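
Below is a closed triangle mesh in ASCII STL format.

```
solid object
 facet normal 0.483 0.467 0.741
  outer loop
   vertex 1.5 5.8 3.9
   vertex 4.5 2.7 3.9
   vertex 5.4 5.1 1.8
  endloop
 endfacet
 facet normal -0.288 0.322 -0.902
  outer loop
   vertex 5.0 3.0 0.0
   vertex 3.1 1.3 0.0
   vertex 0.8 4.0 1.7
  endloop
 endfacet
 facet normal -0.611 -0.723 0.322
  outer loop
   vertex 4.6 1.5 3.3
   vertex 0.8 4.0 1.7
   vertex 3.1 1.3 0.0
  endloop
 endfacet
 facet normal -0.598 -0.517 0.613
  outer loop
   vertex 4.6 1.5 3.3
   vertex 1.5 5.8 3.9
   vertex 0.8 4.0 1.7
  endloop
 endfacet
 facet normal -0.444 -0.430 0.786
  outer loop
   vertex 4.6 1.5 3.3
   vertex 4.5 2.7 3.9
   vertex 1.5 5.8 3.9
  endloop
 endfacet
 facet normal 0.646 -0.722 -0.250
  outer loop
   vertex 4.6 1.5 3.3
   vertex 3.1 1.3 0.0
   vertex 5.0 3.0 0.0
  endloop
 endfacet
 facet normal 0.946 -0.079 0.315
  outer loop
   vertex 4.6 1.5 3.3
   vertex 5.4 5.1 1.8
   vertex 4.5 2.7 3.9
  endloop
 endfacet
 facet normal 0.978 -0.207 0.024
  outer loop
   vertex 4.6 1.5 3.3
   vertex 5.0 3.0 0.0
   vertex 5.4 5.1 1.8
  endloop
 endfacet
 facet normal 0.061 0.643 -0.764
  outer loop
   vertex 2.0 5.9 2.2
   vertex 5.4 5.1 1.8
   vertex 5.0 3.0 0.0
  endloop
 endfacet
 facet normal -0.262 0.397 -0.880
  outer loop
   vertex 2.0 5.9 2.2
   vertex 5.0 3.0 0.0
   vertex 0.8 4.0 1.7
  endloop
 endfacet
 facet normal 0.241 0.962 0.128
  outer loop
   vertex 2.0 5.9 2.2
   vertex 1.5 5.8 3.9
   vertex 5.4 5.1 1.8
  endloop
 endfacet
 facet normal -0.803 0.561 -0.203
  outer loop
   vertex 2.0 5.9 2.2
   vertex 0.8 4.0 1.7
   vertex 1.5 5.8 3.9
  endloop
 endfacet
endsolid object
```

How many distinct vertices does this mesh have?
8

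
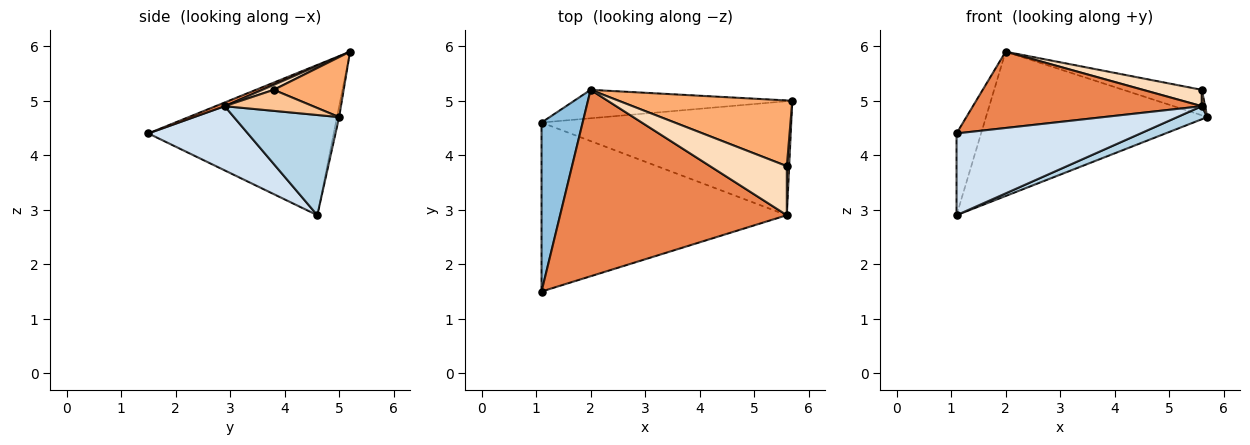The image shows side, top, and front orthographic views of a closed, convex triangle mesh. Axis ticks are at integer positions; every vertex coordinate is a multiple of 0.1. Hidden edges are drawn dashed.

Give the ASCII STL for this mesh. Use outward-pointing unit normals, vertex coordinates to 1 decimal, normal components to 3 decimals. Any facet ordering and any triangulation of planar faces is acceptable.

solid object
 facet normal -0.010 0.981 -0.193
  outer loop
   vertex 2.0 5.2 5.9
   vertex 5.7 5.0 4.7
   vertex 1.1 4.6 2.9
  endloop
 endfacet
 facet normal -0.957 0.127 0.262
  outer loop
   vertex 2.0 5.2 5.9
   vertex 1.1 4.6 2.9
   vertex 1.1 1.5 4.4
  endloop
 endfacet
 facet normal 0.370 -0.106 -0.923
  outer loop
   vertex 5.6 2.9 4.9
   vertex 1.1 4.6 2.9
   vertex 5.7 5.0 4.7
  endloop
 endfacet
 facet normal 0.229 -0.424 -0.876
  outer loop
   vertex 5.6 2.9 4.9
   vertex 1.1 1.5 4.4
   vertex 1.1 4.6 2.9
  endloop
 endfacet
 facet normal 0.015 -0.379 0.925
  outer loop
   vertex 5.6 2.9 4.9
   vertex 2.0 5.2 5.9
   vertex 1.1 1.5 4.4
  endloop
 endfacet
 facet normal 0.306 0.344 0.887
  outer loop
   vertex 5.6 3.8 5.2
   vertex 5.7 5.0 4.7
   vertex 2.0 5.2 5.9
  endloop
 endfacet
 facet normal 0.993 -0.037 0.110
  outer loop
   vertex 5.6 3.8 5.2
   vertex 5.6 2.9 4.9
   vertex 5.7 5.0 4.7
  endloop
 endfacet
 facet normal 0.061 -0.316 0.947
  outer loop
   vertex 5.6 3.8 5.2
   vertex 2.0 5.2 5.9
   vertex 5.6 2.9 4.9
  endloop
 endfacet
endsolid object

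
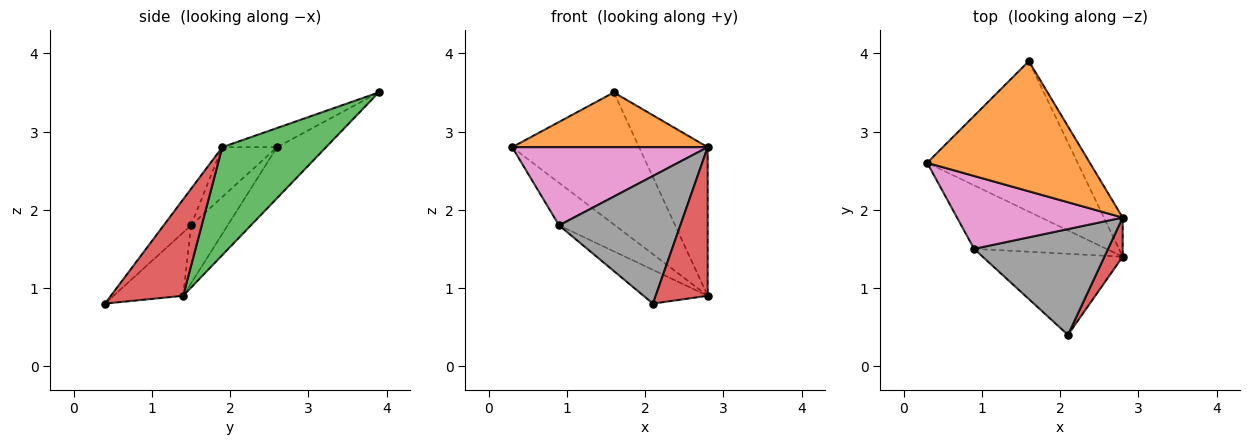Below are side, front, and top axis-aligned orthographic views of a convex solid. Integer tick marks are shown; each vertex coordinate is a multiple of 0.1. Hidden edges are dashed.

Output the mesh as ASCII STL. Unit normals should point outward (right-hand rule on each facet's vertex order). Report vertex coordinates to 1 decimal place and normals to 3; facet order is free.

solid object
 facet normal -0.247 0.639 -0.728
  outer loop
   vertex 1.6 3.9 3.5
   vertex 2.8 1.4 0.9
   vertex 0.3 2.6 2.8
  endloop
 endfacet
 facet normal -0.108 -0.385 0.916
  outer loop
   vertex 2.8 1.9 2.8
   vertex 1.6 3.9 3.5
   vertex 0.3 2.6 2.8
  endloop
 endfacet
 facet normal 0.826 0.546 -0.144
  outer loop
   vertex 2.8 1.9 2.8
   vertex 2.8 1.4 0.9
   vertex 1.6 3.9 3.5
  endloop
 endfacet
 facet normal 0.803 -0.577 0.152
  outer loop
   vertex 2.8 1.9 2.8
   vertex 2.1 0.4 0.8
   vertex 2.8 1.4 0.9
  endloop
 endfacet
 facet normal -0.342 0.523 -0.781
  outer loop
   vertex 0.9 1.5 1.8
   vertex 0.3 2.6 2.8
   vertex 2.8 1.4 0.9
  endloop
 endfacet
 facet normal -0.385 0.355 -0.852
  outer loop
   vertex 0.9 1.5 1.8
   vertex 2.8 1.4 0.9
   vertex 2.1 0.4 0.8
  endloop
 endfacet
 facet normal -0.201 -0.717 0.668
  outer loop
   vertex 0.9 1.5 1.8
   vertex 2.8 1.9 2.8
   vertex 0.3 2.6 2.8
  endloop
 endfacet
 facet normal -0.171 -0.758 0.629
  outer loop
   vertex 0.9 1.5 1.8
   vertex 2.1 0.4 0.8
   vertex 2.8 1.9 2.8
  endloop
 endfacet
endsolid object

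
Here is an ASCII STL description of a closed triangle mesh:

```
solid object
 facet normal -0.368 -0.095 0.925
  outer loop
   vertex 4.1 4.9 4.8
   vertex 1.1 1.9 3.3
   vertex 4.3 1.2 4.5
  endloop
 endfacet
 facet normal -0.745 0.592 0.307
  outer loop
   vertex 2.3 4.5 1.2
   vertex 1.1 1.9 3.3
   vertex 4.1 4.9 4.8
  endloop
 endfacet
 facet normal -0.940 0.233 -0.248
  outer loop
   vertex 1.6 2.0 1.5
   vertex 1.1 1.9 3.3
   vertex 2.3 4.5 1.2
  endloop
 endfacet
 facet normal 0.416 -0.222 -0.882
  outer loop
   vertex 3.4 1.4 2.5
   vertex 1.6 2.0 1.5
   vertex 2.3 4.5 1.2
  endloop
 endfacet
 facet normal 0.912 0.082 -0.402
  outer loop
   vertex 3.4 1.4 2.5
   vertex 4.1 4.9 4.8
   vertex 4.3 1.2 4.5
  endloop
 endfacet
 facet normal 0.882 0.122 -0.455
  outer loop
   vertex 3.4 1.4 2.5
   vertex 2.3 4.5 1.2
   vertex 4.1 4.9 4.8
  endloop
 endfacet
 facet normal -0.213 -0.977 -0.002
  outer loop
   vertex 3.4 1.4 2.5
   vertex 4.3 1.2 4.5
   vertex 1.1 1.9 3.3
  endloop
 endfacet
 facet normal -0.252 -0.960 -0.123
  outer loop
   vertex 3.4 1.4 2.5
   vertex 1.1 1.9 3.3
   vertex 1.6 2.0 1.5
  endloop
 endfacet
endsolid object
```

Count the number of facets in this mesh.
8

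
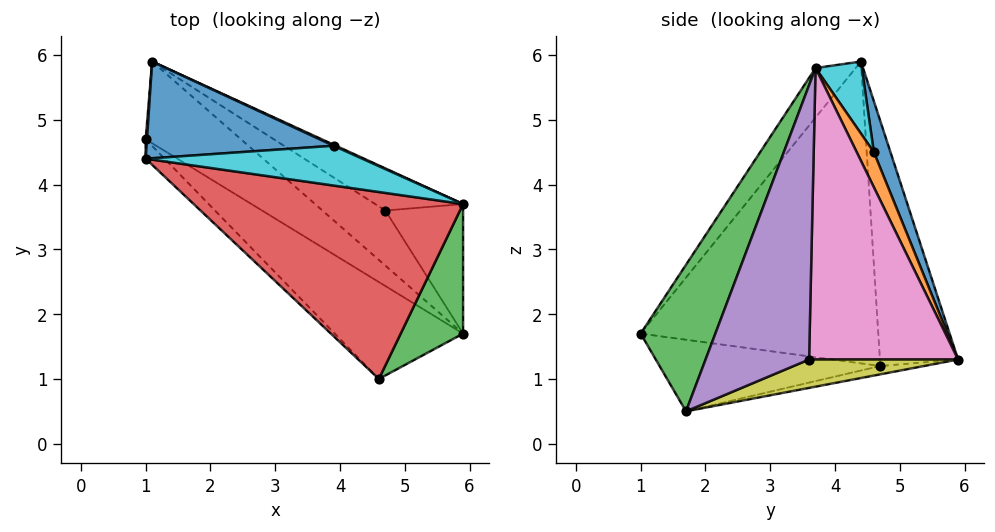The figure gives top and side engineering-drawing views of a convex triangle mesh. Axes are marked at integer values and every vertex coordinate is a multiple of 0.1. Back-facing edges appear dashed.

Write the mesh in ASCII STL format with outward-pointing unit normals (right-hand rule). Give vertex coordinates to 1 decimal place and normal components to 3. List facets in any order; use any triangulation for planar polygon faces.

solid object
 facet normal -0.419 -0.509 -0.751
  outer loop
   vertex 4.6 1.0 1.7
   vertex 1.0 4.7 1.2
   vertex 5.9 1.7 0.5
  endloop
 endfacet
 facet normal -0.713 -0.700 -0.045
  outer loop
   vertex 1.0 4.4 5.9
   vertex 1.0 4.7 1.2
   vertex 4.6 1.0 1.7
  endloop
 endfacet
 facet normal 0.639 -0.720 0.272
  outer loop
   vertex 5.9 3.7 5.8
   vertex 4.6 1.0 1.7
   vertex 5.9 1.7 0.5
  endloop
 endfacet
 facet normal -0.105 -0.815 0.570
  outer loop
   vertex 5.9 3.7 5.8
   vertex 1.0 4.4 5.9
   vertex 4.6 1.0 1.7
  endloop
 endfacet
 facet normal 0.780 0.586 -0.221
  outer loop
   vertex 4.7 3.6 1.3
   vertex 5.9 3.7 5.8
   vertex 5.9 1.7 0.5
  endloop
 endfacet
 facet normal -0.997 0.083 0.005
  outer loop
   vertex 1.1 5.9 1.3
   vertex 1.0 4.7 1.2
   vertex 1.0 4.4 5.9
  endloop
 endfacet
 facet normal 0.531 0.832 -0.160
  outer loop
   vertex 1.1 5.9 1.3
   vertex 5.9 3.7 5.8
   vertex 4.7 3.6 1.3
  endloop
 endfacet
 facet normal -0.087 0.090 -0.992
  outer loop
   vertex 1.1 5.9 1.3
   vertex 5.9 1.7 0.5
   vertex 1.0 4.7 1.2
  endloop
 endfacet
 facet normal 0.346 0.541 -0.767
  outer loop
   vertex 1.1 5.9 1.3
   vertex 4.7 3.6 1.3
   vertex 5.9 1.7 0.5
  endloop
 endfacet
 facet normal 0.137 0.901 0.413
  outer loop
   vertex 3.9 4.6 4.5
   vertex 1.0 4.4 5.9
   vertex 5.9 3.7 5.8
  endloop
 endfacet
 facet normal 0.085 0.947 0.311
  outer loop
   vertex 3.9 4.6 4.5
   vertex 1.1 5.9 1.3
   vertex 1.0 4.4 5.9
  endloop
 endfacet
 facet normal 0.396 0.918 0.027
  outer loop
   vertex 3.9 4.6 4.5
   vertex 5.9 3.7 5.8
   vertex 1.1 5.9 1.3
  endloop
 endfacet
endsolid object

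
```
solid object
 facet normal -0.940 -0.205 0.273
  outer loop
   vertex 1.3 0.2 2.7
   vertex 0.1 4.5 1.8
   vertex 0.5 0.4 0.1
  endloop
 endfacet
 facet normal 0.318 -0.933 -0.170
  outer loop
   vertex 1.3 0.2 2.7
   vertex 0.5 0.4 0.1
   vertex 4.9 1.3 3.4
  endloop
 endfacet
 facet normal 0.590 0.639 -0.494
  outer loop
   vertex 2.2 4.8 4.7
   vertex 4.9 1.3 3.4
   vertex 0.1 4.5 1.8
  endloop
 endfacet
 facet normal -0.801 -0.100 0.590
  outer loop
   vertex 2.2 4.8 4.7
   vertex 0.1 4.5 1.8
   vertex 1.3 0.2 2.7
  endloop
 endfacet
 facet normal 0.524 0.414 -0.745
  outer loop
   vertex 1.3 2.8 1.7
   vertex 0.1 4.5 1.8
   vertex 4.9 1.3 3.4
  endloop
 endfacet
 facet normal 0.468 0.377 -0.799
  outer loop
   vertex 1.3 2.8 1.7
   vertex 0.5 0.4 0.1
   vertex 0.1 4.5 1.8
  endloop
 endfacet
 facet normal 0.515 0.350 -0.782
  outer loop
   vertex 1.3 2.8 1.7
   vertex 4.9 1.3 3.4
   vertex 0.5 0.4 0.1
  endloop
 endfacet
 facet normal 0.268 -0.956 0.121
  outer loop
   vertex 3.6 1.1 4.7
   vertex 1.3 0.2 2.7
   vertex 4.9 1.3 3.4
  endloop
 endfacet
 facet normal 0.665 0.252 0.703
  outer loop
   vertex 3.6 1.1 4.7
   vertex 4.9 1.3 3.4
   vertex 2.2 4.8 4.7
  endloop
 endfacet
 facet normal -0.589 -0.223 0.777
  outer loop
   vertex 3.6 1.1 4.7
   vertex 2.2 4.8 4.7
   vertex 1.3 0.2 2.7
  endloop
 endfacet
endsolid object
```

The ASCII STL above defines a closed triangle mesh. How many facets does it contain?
10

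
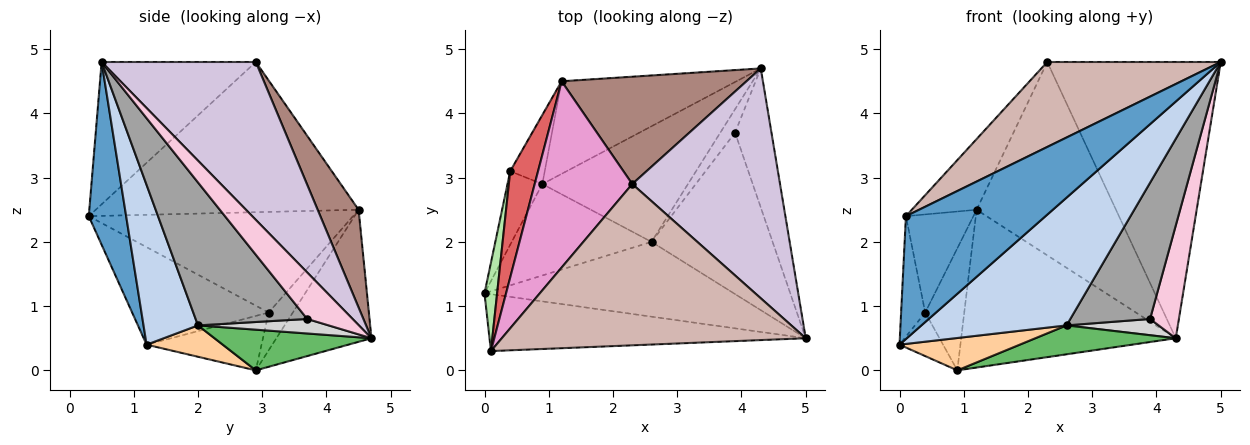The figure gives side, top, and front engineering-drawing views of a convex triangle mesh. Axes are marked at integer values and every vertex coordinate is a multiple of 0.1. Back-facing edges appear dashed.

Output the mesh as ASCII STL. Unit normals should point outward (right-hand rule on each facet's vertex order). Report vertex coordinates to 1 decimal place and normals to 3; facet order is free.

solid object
 facet normal 0.236 -0.882 -0.409
  outer loop
   vertex 0.1 0.3 2.4
   vertex 0.0 1.2 0.4
   vertex 5.0 0.5 4.8
  endloop
 endfacet
 facet normal 0.308 -0.821 -0.481
  outer loop
   vertex 2.6 2.0 0.7
   vertex 5.0 0.5 4.8
   vertex 0.0 1.2 0.4
  endloop
 endfacet
 facet normal -0.357 0.806 -0.473
  outer loop
   vertex 0.9 2.9 0.0
   vertex 1.2 4.5 2.5
   vertex 4.3 4.7 0.5
  endloop
 endfacet
 facet normal 0.207 -0.327 -0.922
  outer loop
   vertex 0.9 2.9 0.0
   vertex 2.6 2.0 0.7
   vertex 0.0 1.2 0.4
  endloop
 endfacet
 facet normal 0.262 -0.234 -0.936
  outer loop
   vertex 0.9 2.9 0.0
   vertex 4.3 4.7 0.5
   vertex 2.6 2.0 0.7
  endloop
 endfacet
 facet normal -0.977 0.172 0.126
  outer loop
   vertex 0.4 3.1 0.9
   vertex 0.0 1.2 0.4
   vertex 0.1 0.3 2.4
  endloop
 endfacet
 facet normal -0.936 0.239 0.259
  outer loop
   vertex 0.4 3.1 0.9
   vertex 0.1 0.3 2.4
   vertex 1.2 4.5 2.5
  endloop
 endfacet
 facet normal -0.802 0.304 -0.513
  outer loop
   vertex 0.4 3.1 0.9
   vertex 0.9 2.9 0.0
   vertex 0.0 1.2 0.4
  endloop
 endfacet
 facet normal -0.474 0.766 -0.434
  outer loop
   vertex 0.4 3.1 0.9
   vertex 1.2 4.5 2.5
   vertex 0.9 2.9 0.0
  endloop
 endfacet
 facet normal 0.564 0.635 0.528
  outer loop
   vertex 2.3 2.9 4.8
   vertex 5.0 0.5 4.8
   vertex 4.3 4.7 0.5
  endloop
 endfacet
 facet normal 0.249 0.847 0.470
  outer loop
   vertex 2.3 2.9 4.8
   vertex 4.3 4.7 0.5
   vertex 1.2 4.5 2.5
  endloop
 endfacet
 facet normal -0.383 -0.431 0.817
  outer loop
   vertex 2.3 2.9 4.8
   vertex 0.1 0.3 2.4
   vertex 5.0 0.5 4.8
  endloop
 endfacet
 facet normal -0.821 0.202 0.534
  outer loop
   vertex 2.3 2.9 4.8
   vertex 1.2 4.5 2.5
   vertex 0.1 0.3 2.4
  endloop
 endfacet
 facet normal 0.704 -0.447 -0.551
  outer loop
   vertex 3.9 3.7 0.8
   vertex 4.3 4.7 0.5
   vertex 5.0 0.5 4.8
  endloop
 endfacet
 facet normal 0.670 -0.479 -0.567
  outer loop
   vertex 3.9 3.7 0.8
   vertex 5.0 0.5 4.8
   vertex 2.6 2.0 0.7
  endloop
 endfacet
 facet normal 0.629 -0.443 -0.639
  outer loop
   vertex 3.9 3.7 0.8
   vertex 2.6 2.0 0.7
   vertex 4.3 4.7 0.5
  endloop
 endfacet
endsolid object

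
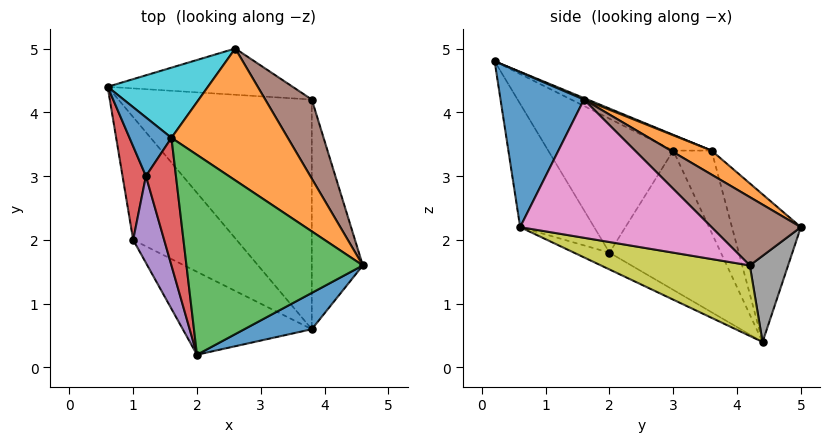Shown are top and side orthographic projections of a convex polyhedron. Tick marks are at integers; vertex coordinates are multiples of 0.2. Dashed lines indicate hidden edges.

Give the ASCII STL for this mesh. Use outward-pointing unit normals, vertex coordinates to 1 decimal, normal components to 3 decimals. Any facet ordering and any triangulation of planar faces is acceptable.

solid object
 facet normal 0.501 -0.837 0.218
  outer loop
   vertex 3.8 0.6 2.2
   vertex 4.6 1.6 4.2
   vertex 2.0 0.2 4.8
  endloop
 endfacet
 facet normal -0.137 -0.516 -0.845
  outer loop
   vertex 1.0 2.0 1.8
   vertex 0.6 4.4 0.4
   vertex 3.8 0.6 2.2
  endloop
 endfacet
 facet normal -0.368 -0.846 -0.385
  outer loop
   vertex 1.0 2.0 1.8
   vertex 3.8 0.6 2.2
   vertex 2.0 0.2 4.8
  endloop
 endfacet
 facet normal -0.984 -0.068 0.165
  outer loop
   vertex 1.0 2.0 1.8
   vertex 1.2 3.0 3.4
   vertex 0.6 4.4 0.4
  endloop
 endfacet
 facet normal -0.961 -0.163 0.222
  outer loop
   vertex 1.0 2.0 1.8
   vertex 2.0 0.2 4.8
   vertex 1.2 3.0 3.4
  endloop
 endfacet
 facet normal 0.640 0.633 0.436
  outer loop
   vertex 3.8 4.2 1.6
   vertex 2.6 5.0 2.2
   vertex 4.6 1.6 4.2
  endloop
 endfacet
 facet normal 0.937 -0.058 -0.346
  outer loop
   vertex 3.8 4.2 1.6
   vertex 4.6 1.6 4.2
   vertex 3.8 0.6 2.2
  endloop
 endfacet
 facet normal 0.256 0.796 -0.549
  outer loop
   vertex 3.8 4.2 1.6
   vertex 0.6 4.4 0.4
   vertex 2.6 5.0 2.2
  endloop
 endfacet
 facet normal 0.338 -0.155 -0.928
  outer loop
   vertex 3.8 4.2 1.6
   vertex 3.8 0.6 2.2
   vertex 0.6 4.4 0.4
  endloop
 endfacet
 facet normal -0.564 0.731 0.383
  outer loop
   vertex 1.6 3.6 3.4
   vertex 2.6 5.0 2.2
   vertex 0.6 4.4 0.4
  endloop
 endfacet
 facet normal -0.766 0.510 0.391
  outer loop
   vertex 1.6 3.6 3.4
   vertex 0.6 4.4 0.4
   vertex 1.2 3.0 3.4
  endloop
 endfacet
 facet normal 0.166 0.571 0.804
  outer loop
   vertex 1.6 3.6 3.4
   vertex 4.6 1.6 4.2
   vertex 2.6 5.0 2.2
  endloop
 endfacet
 facet normal 0.008 0.382 0.924
  outer loop
   vertex 1.6 3.6 3.4
   vertex 2.0 0.2 4.8
   vertex 4.6 1.6 4.2
  endloop
 endfacet
 facet normal -0.444 0.296 0.846
  outer loop
   vertex 1.6 3.6 3.4
   vertex 1.2 3.0 3.4
   vertex 2.0 0.2 4.8
  endloop
 endfacet
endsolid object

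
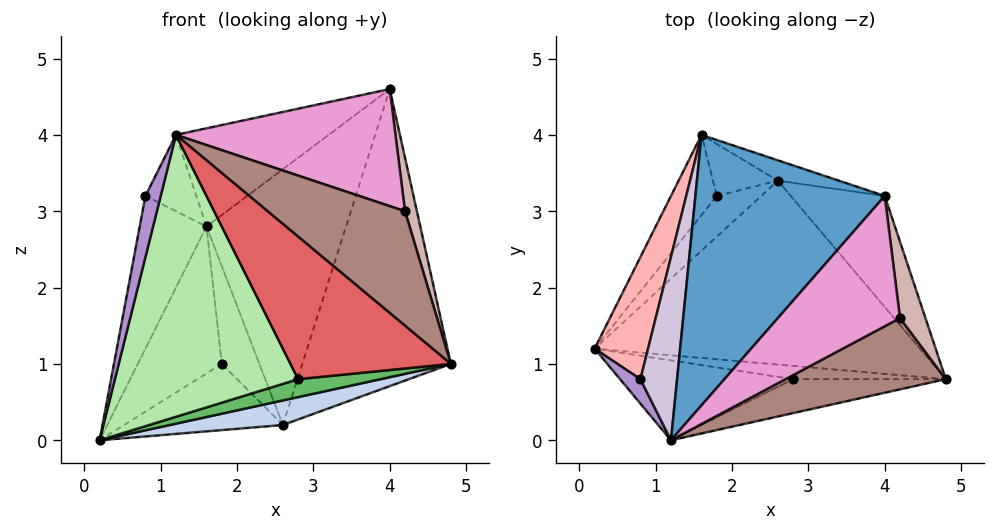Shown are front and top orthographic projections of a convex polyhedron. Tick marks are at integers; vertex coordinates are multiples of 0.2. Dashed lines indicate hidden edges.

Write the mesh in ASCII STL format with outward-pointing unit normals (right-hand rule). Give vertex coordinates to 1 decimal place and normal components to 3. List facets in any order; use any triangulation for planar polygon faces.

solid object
 facet normal -0.509 0.294 0.809
  outer loop
   vertex 4.0 3.2 4.6
   vertex 1.6 4.0 2.8
   vertex 1.2 0.0 4.0
  endloop
 endfacet
 facet normal 0.200 -0.130 -0.971
  outer loop
   vertex 2.6 3.4 0.2
   vertex 4.8 0.8 1.0
   vertex 0.2 1.2 0.0
  endloop
 endfacet
 facet normal 0.777 0.590 -0.220
  outer loop
   vertex 2.6 3.4 0.2
   vertex 4.0 3.2 4.6
   vertex 4.8 0.8 1.0
  endloop
 endfacet
 facet normal 0.365 0.928 -0.074
  outer loop
   vertex 2.6 3.4 0.2
   vertex 1.6 4.0 2.8
   vertex 4.0 3.2 4.6
  endloop
 endfacet
 facet normal 0.059 -0.802 -0.594
  outer loop
   vertex 2.8 0.8 0.8
   vertex 0.2 1.2 0.0
   vertex 4.8 0.8 1.0
  endloop
 endfacet
 facet normal -0.064 -0.960 -0.272
  outer loop
   vertex 2.8 0.8 0.8
   vertex 1.2 0.0 4.0
   vertex 0.2 1.2 0.0
  endloop
 endfacet
 facet normal 0.023 -0.973 -0.232
  outer loop
   vertex 2.8 0.8 0.8
   vertex 4.8 0.8 1.0
   vertex 1.2 0.0 4.0
  endloop
 endfacet
 facet normal -0.942 0.262 0.209
  outer loop
   vertex 0.8 0.8 3.2
   vertex 1.6 4.0 2.8
   vertex 0.2 1.2 0.0
  endloop
 endfacet
 facet normal -0.933 -0.333 0.133
  outer loop
   vertex 0.8 0.8 3.2
   vertex 0.2 1.2 0.0
   vertex 1.2 0.0 4.0
  endloop
 endfacet
 facet normal -0.733 0.262 0.628
  outer loop
   vertex 0.8 0.8 3.2
   vertex 1.2 0.0 4.0
   vertex 1.6 4.0 2.8
  endloop
 endfacet
 facet normal 0.532 -0.719 0.447
  outer loop
   vertex 4.2 1.6 3.0
   vertex 1.2 0.0 4.0
   vertex 4.8 0.8 1.0
  endloop
 endfacet
 facet normal 0.891 -0.260 0.371
  outer loop
   vertex 4.2 1.6 3.0
   vertex 4.8 0.8 1.0
   vertex 4.0 3.2 4.6
  endloop
 endfacet
 facet normal 0.517 -0.572 0.637
  outer loop
   vertex 4.2 1.6 3.0
   vertex 4.0 3.2 4.6
   vertex 1.2 0.0 4.0
  endloop
 endfacet
 facet normal -0.624 0.686 -0.374
  outer loop
   vertex 1.8 3.2 1.0
   vertex 0.2 1.2 0.0
   vertex 1.6 4.0 2.8
  endloop
 endfacet
 facet normal -0.593 0.686 -0.422
  outer loop
   vertex 1.8 3.2 1.0
   vertex 2.6 3.4 0.2
   vertex 0.2 1.2 0.0
  endloop
 endfacet
 facet normal -0.568 0.727 -0.386
  outer loop
   vertex 1.8 3.2 1.0
   vertex 1.6 4.0 2.8
   vertex 2.6 3.4 0.2
  endloop
 endfacet
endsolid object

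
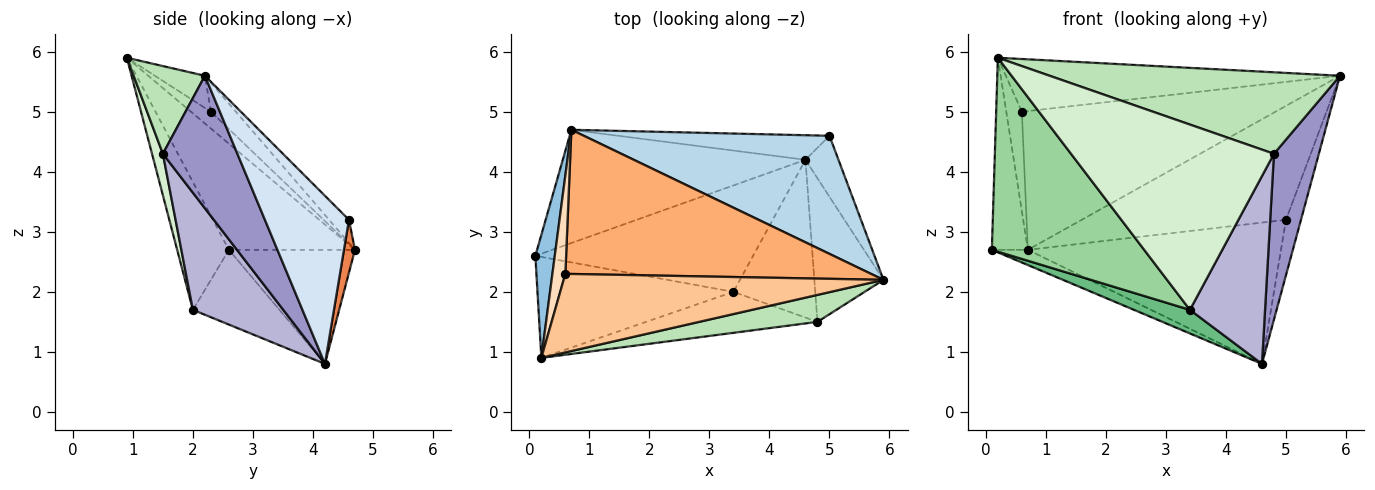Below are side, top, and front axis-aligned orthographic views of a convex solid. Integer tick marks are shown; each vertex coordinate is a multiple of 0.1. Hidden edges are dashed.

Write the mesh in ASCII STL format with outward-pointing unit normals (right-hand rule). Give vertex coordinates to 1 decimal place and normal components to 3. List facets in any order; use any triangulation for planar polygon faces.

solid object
 facet normal -0.422 0.121 -0.898
  outer loop
   vertex 4.6 4.2 0.8
   vertex 0.1 2.6 2.7
   vertex 0.7 4.7 2.7
  endloop
 endfacet
 facet normal -0.947 0.271 0.173
  outer loop
   vertex 0.2 0.9 5.9
   vertex 0.7 4.7 2.7
   vertex 0.1 2.6 2.7
  endloop
 endfacet
 facet normal -0.067 0.693 0.718
  outer loop
   vertex 5.0 4.6 3.2
   vertex 0.7 4.7 2.7
   vertex 5.9 2.2 5.6
  endloop
 endfacet
 facet normal 0.967 0.173 -0.190
  outer loop
   vertex 5.0 4.6 3.2
   vertex 5.9 2.2 5.6
   vertex 4.6 4.2 0.8
  endloop
 endfacet
 facet normal 0.043 0.984 -0.171
  outer loop
   vertex 5.0 4.6 3.2
   vertex 4.6 4.2 0.8
   vertex 0.7 4.7 2.7
  endloop
 endfacet
 facet normal -0.068 0.692 0.719
  outer loop
   vertex 0.6 2.3 5.0
   vertex 5.9 2.2 5.6
   vertex 0.7 4.7 2.7
  endloop
 endfacet
 facet normal -0.083 0.556 0.827
  outer loop
   vertex 0.6 2.3 5.0
   vertex 0.2 0.9 5.9
   vertex 5.9 2.2 5.6
  endloop
 endfacet
 facet normal -0.672 0.527 0.520
  outer loop
   vertex 0.6 2.3 5.0
   vertex 0.7 4.7 2.7
   vertex 0.2 0.9 5.9
  endloop
 endfacet
 facet normal -0.318 -0.205 -0.926
  outer loop
   vertex 3.4 2.0 1.7
   vertex 0.1 2.6 2.7
   vertex 4.6 4.2 0.8
  endloop
 endfacet
 facet normal -0.288 -0.849 -0.442
  outer loop
   vertex 3.4 2.0 1.7
   vertex 0.2 0.9 5.9
   vertex 0.1 2.6 2.7
  endloop
 endfacet
 facet normal 0.227 -0.925 0.306
  outer loop
   vertex 4.8 1.5 4.3
   vertex 5.9 2.2 5.6
   vertex 0.2 0.9 5.9
  endloop
 endfacet
 facet normal 0.052 -0.975 -0.216
  outer loop
   vertex 4.8 1.5 4.3
   vertex 0.2 0.9 5.9
   vertex 3.4 2.0 1.7
  endloop
 endfacet
 facet normal 0.782 -0.471 -0.408
  outer loop
   vertex 4.8 1.5 4.3
   vertex 4.6 4.2 0.8
   vertex 5.9 2.2 5.6
  endloop
 endfacet
 facet normal 0.678 -0.563 -0.473
  outer loop
   vertex 4.8 1.5 4.3
   vertex 3.4 2.0 1.7
   vertex 4.6 4.2 0.8
  endloop
 endfacet
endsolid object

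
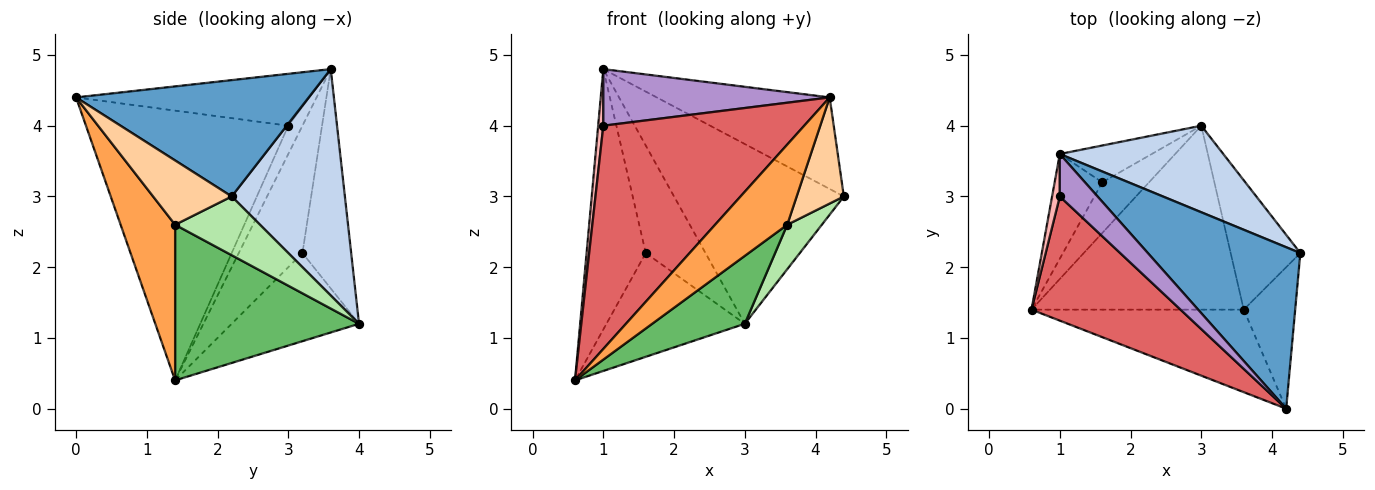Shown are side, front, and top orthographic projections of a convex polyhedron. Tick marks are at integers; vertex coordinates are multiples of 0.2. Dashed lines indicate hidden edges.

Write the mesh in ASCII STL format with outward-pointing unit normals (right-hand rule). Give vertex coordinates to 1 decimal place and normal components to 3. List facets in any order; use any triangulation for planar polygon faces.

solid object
 facet normal 0.553 0.411 0.725
  outer loop
   vertex 1.0 3.6 4.8
   vertex 4.2 0.0 4.4
   vertex 4.4 2.2 3.0
  endloop
 endfacet
 facet normal 0.515 0.772 0.372
  outer loop
   vertex 3.0 4.0 1.2
   vertex 1.0 3.6 4.8
   vertex 4.4 2.2 3.0
  endloop
 endfacet
 facet normal 0.466 -0.617 -0.635
  outer loop
   vertex 3.6 1.4 2.6
   vertex 4.2 0.0 4.4
   vertex 0.6 1.4 0.4
  endloop
 endfacet
 facet normal 0.707 -0.424 -0.566
  outer loop
   vertex 3.6 1.4 2.6
   vertex 4.4 2.2 3.0
   vertex 4.2 0.0 4.4
  endloop
 endfacet
 facet normal 0.567 -0.285 -0.773
  outer loop
   vertex 3.6 1.4 2.6
   vertex 0.6 1.4 0.4
   vertex 3.0 4.0 1.2
  endloop
 endfacet
 facet normal 0.624 -0.254 -0.739
  outer loop
   vertex 3.6 1.4 2.6
   vertex 3.0 4.0 1.2
   vertex 4.4 2.2 3.0
  endloop
 endfacet
 facet normal -0.661 -0.656 0.365
  outer loop
   vertex 1.0 3.0 4.0
   vertex 0.6 1.4 0.4
   vertex 4.2 0.0 4.4
  endloop
 endfacet
 facet normal -0.910 -0.331 0.248
  outer loop
   vertex 1.0 3.0 4.0
   vertex 1.0 3.6 4.8
   vertex 0.6 1.4 0.4
  endloop
 endfacet
 facet normal -0.636 -0.617 0.463
  outer loop
   vertex 1.0 3.0 4.0
   vertex 4.2 0.0 4.4
   vertex 1.0 3.6 4.8
  endloop
 endfacet
 facet normal -0.707 0.657 -0.264
  outer loop
   vertex 1.6 3.2 2.2
   vertex 0.6 1.4 0.4
   vertex 1.0 3.6 4.8
  endloop
 endfacet
 facet normal -0.637 0.692 -0.338
  outer loop
   vertex 1.6 3.2 2.2
   vertex 3.0 4.0 1.2
   vertex 0.6 1.4 0.4
  endloop
 endfacet
 facet normal -0.611 0.749 -0.256
  outer loop
   vertex 1.6 3.2 2.2
   vertex 1.0 3.6 4.8
   vertex 3.0 4.0 1.2
  endloop
 endfacet
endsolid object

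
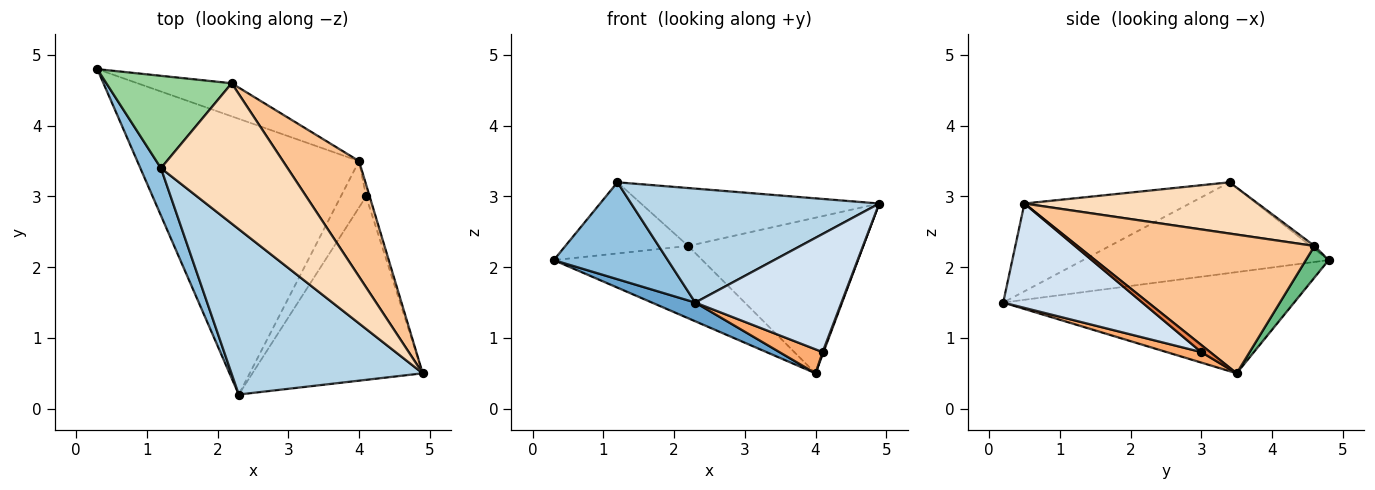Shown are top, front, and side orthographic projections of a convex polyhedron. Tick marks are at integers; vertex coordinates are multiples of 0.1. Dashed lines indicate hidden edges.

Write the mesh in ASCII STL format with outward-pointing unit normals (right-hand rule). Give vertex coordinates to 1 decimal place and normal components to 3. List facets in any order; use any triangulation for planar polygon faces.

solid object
 facet normal -0.414 -0.062 -0.908
  outer loop
   vertex 4.0 3.5 0.5
   vertex 2.3 0.2 1.5
   vertex 0.3 4.8 2.1
  endloop
 endfacet
 facet normal -0.888 -0.413 0.202
  outer loop
   vertex 1.2 3.4 3.2
   vertex 0.3 4.8 2.1
   vertex 2.3 0.2 1.5
  endloop
 endfacet
 facet normal -0.354 -0.531 0.770
  outer loop
   vertex 1.2 3.4 3.2
   vertex 2.3 0.2 1.5
   vertex 4.9 0.5 2.9
  endloop
 endfacet
 facet normal 0.458 -0.481 -0.747
  outer loop
   vertex 4.1 3.0 0.8
   vertex 4.9 0.5 2.9
   vertex 2.3 0.2 1.5
  endloop
 endfacet
 facet normal 0.891 -0.089 -0.445
  outer loop
   vertex 4.1 3.0 0.8
   vertex 4.0 3.5 0.5
   vertex 4.9 0.5 2.9
  endloop
 endfacet
 facet normal 0.346 -0.431 -0.833
  outer loop
   vertex 4.1 3.0 0.8
   vertex 2.3 0.2 1.5
   vertex 4.0 3.5 0.5
  endloop
 endfacet
 facet normal 0.736 0.544 0.404
  outer loop
   vertex 2.2 4.6 2.3
   vertex 4.9 0.5 2.9
   vertex 4.0 3.5 0.5
  endloop
 endfacet
 facet normal 0.350 0.357 0.866
  outer loop
   vertex 2.2 4.6 2.3
   vertex 1.2 3.4 3.2
   vertex 4.9 0.5 2.9
  endloop
 endfacet
 facet normal 0.138 0.901 -0.412
  outer loop
   vertex 2.2 4.6 2.3
   vertex 4.0 3.5 0.5
   vertex 0.3 4.8 2.1
  endloop
 endfacet
 facet normal -0.019 0.610 0.792
  outer loop
   vertex 2.2 4.6 2.3
   vertex 0.3 4.8 2.1
   vertex 1.2 3.4 3.2
  endloop
 endfacet
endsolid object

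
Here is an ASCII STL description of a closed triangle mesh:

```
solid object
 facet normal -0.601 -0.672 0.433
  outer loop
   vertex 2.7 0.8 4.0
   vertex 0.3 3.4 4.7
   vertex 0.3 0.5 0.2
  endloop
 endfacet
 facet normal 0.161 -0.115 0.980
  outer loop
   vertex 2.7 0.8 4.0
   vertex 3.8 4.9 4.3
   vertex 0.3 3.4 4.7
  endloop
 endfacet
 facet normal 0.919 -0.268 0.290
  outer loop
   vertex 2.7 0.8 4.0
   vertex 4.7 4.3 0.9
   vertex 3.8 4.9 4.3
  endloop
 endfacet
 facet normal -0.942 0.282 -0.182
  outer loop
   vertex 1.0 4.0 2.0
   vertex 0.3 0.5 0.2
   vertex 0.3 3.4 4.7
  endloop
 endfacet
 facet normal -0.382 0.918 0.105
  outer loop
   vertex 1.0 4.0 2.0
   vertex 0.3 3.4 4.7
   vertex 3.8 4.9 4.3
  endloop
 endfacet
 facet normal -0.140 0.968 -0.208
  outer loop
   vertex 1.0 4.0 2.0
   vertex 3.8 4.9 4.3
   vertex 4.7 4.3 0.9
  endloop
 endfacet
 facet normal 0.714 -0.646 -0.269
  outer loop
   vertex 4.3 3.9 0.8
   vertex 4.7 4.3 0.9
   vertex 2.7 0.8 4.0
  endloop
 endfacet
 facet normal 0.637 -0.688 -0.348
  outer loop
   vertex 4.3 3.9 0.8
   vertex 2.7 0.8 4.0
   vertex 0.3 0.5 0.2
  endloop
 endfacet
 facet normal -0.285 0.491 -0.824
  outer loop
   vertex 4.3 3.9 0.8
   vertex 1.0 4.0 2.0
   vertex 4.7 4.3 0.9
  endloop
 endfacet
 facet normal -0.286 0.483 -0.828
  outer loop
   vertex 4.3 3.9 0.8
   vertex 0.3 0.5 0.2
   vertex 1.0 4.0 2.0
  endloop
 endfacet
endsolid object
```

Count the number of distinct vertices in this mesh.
7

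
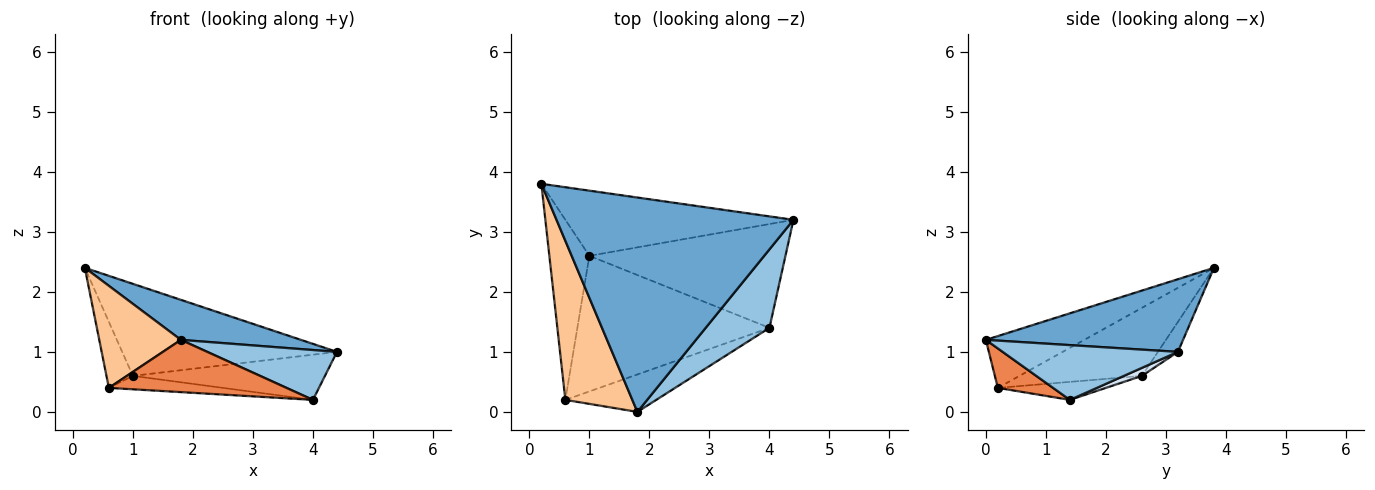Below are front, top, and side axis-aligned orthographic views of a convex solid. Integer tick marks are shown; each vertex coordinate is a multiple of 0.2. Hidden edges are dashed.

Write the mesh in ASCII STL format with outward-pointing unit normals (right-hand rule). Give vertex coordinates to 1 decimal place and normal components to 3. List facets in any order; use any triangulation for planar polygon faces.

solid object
 facet normal 0.289 -0.176 0.941
  outer loop
   vertex 1.8 0.0 1.2
   vertex 4.4 3.2 1.0
   vertex 0.2 3.8 2.4
  endloop
 endfacet
 facet normal 0.587 -0.434 0.683
  outer loop
   vertex 4.0 1.4 0.2
   vertex 4.4 3.2 1.0
   vertex 1.8 0.0 1.2
  endloop
 endfacet
 facet normal -0.076 0.814 -0.576
  outer loop
   vertex 1.0 2.6 0.6
   vertex 0.2 3.8 2.4
   vertex 4.4 3.2 1.0
  endloop
 endfacet
 facet normal 0.037 0.399 -0.916
  outer loop
   vertex 1.0 2.6 0.6
   vertex 4.4 3.2 1.0
   vertex 4.0 1.4 0.2
  endloop
 endfacet
 facet normal 0.245 -0.788 -0.565
  outer loop
   vertex 0.6 0.2 0.4
   vertex 4.0 1.4 0.2
   vertex 1.8 0.0 1.2
  endloop
 endfacet
 facet normal -0.093 0.098 -0.991
  outer loop
   vertex 0.6 0.2 0.4
   vertex 1.0 2.6 0.6
   vertex 4.0 1.4 0.2
  endloop
 endfacet
 facet normal -0.546 -0.452 0.705
  outer loop
   vertex 0.6 0.2 0.4
   vertex 1.8 0.0 1.2
   vertex 0.2 3.8 2.4
  endloop
 endfacet
 facet normal -0.847 0.183 -0.498
  outer loop
   vertex 0.6 0.2 0.4
   vertex 0.2 3.8 2.4
   vertex 1.0 2.6 0.6
  endloop
 endfacet
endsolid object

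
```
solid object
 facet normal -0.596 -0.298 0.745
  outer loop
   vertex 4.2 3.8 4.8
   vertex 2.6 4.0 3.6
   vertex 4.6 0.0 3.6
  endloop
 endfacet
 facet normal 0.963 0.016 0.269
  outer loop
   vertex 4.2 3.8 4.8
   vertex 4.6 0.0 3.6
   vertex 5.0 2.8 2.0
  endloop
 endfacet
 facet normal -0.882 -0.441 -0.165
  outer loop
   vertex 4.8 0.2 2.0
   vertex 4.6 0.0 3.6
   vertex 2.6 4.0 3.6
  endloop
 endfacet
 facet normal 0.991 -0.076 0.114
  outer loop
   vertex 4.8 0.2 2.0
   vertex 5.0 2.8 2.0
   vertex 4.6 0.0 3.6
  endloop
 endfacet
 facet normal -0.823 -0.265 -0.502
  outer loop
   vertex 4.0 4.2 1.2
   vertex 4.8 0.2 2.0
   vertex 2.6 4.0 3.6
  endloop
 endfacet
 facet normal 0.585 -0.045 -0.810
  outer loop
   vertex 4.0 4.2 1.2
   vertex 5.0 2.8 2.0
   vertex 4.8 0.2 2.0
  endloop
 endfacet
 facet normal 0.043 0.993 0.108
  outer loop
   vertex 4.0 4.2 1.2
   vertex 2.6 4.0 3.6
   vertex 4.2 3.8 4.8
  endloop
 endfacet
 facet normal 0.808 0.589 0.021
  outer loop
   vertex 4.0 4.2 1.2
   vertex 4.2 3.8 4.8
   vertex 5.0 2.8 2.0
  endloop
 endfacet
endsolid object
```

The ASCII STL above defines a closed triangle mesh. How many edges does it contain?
12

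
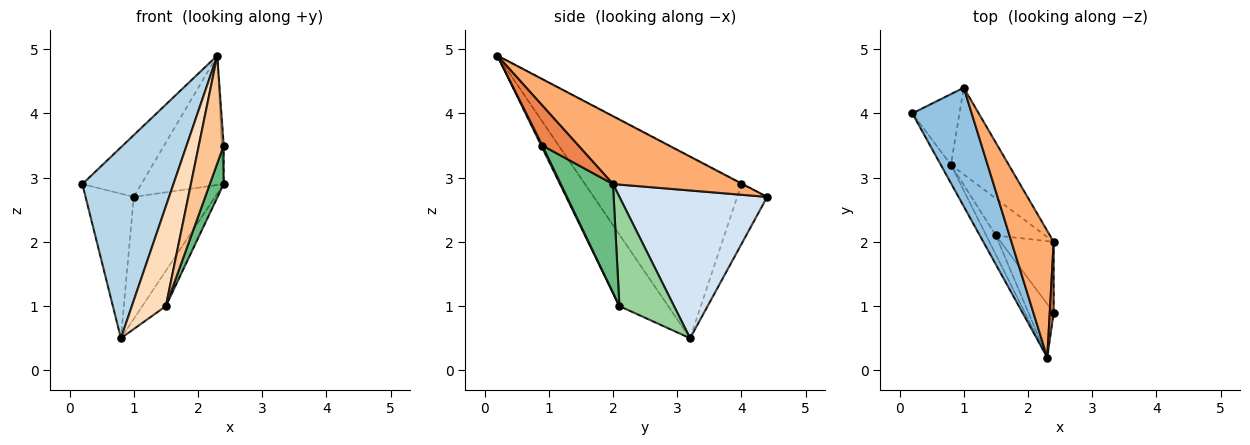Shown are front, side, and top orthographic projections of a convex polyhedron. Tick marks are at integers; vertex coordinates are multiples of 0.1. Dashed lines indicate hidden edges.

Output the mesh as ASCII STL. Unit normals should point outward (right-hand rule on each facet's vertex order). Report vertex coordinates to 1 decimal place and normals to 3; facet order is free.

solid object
 facet normal -0.488 0.784 -0.383
  outer loop
   vertex 0.8 3.2 0.5
   vertex 0.2 4.0 2.9
   vertex 1.0 4.4 2.7
  endloop
 endfacet
 facet normal -0.009 0.462 0.887
  outer loop
   vertex 2.3 0.2 4.9
   vertex 1.0 4.4 2.7
   vertex 0.2 4.0 2.9
  endloop
 endfacet
 facet normal -0.863 -0.502 -0.048
  outer loop
   vertex 2.3 0.2 4.9
   vertex 0.2 4.0 2.9
   vertex 0.8 3.2 0.5
  endloop
 endfacet
 facet normal 0.829 0.456 -0.324
  outer loop
   vertex 2.4 2.0 2.9
   vertex 0.8 3.2 0.5
   vertex 1.0 4.4 2.7
  endloop
 endfacet
 facet normal 0.994 0.053 0.098
  outer loop
   vertex 2.4 2.0 2.9
   vertex 2.3 0.2 4.9
   vertex 2.4 0.9 3.5
  endloop
 endfacet
 facet normal 0.747 0.475 0.465
  outer loop
   vertex 2.4 2.0 2.9
   vertex 1.0 4.4 2.7
   vertex 2.3 0.2 4.9
  endloop
 endfacet
 facet normal 0.041 -0.895 -0.444
  outer loop
   vertex 1.5 2.1 1.0
   vertex 2.4 0.9 3.5
   vertex 2.3 0.2 4.9
  endloop
 endfacet
 facet normal -0.815 -0.569 -0.110
  outer loop
   vertex 1.5 2.1 1.0
   vertex 2.3 0.2 4.9
   vertex 0.8 3.2 0.5
  endloop
 endfacet
 facet normal 0.874 -0.233 -0.426
  outer loop
   vertex 1.5 2.1 1.0
   vertex 2.4 2.0 2.9
   vertex 2.4 0.9 3.5
  endloop
 endfacet
 facet normal 0.848 0.366 -0.383
  outer loop
   vertex 1.5 2.1 1.0
   vertex 0.8 3.2 0.5
   vertex 2.4 2.0 2.9
  endloop
 endfacet
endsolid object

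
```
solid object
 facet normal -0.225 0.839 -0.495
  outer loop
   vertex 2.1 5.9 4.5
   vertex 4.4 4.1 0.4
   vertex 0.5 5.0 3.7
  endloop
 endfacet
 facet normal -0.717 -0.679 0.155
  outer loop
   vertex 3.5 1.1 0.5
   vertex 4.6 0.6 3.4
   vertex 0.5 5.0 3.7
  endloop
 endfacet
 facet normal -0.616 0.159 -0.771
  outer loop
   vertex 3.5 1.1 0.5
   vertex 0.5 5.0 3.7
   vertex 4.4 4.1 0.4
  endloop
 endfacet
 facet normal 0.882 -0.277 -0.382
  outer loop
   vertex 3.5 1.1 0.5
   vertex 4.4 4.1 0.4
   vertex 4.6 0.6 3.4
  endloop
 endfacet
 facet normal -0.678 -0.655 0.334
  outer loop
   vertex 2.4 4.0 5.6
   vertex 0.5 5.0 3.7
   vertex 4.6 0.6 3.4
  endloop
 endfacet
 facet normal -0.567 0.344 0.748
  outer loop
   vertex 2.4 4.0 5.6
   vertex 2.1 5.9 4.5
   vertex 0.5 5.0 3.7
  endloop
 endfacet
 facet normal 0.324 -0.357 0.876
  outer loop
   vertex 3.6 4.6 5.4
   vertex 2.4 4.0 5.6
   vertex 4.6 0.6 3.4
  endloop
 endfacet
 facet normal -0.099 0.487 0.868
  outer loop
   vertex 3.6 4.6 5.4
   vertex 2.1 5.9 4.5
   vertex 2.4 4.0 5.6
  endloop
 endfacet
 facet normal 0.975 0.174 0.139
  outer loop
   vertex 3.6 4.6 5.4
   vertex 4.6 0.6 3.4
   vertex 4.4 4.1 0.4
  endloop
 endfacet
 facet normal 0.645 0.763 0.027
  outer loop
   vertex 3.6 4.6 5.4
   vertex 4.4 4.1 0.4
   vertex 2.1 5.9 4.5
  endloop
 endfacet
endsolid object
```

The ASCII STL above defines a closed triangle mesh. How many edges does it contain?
15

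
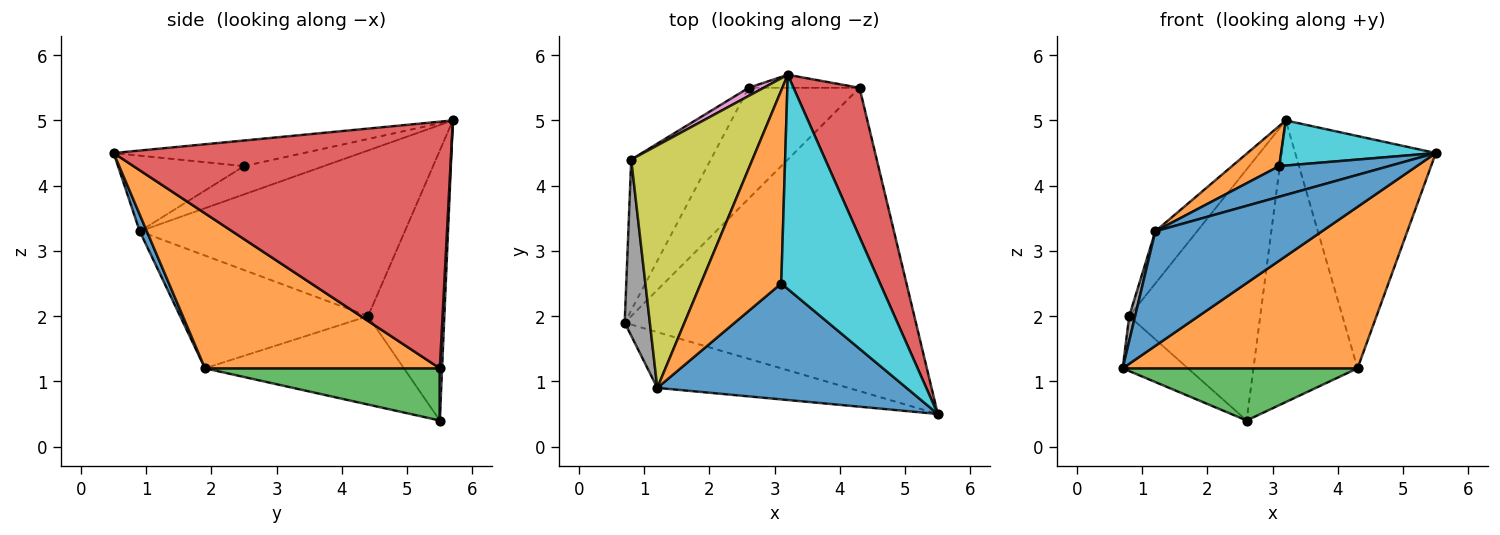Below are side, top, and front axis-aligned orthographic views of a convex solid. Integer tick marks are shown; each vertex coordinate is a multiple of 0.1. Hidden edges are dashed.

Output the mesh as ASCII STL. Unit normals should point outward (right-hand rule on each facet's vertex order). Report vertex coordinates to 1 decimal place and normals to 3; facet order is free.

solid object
 facet normal 0.038 -0.899 -0.437
  outer loop
   vertex 1.2 0.9 3.3
   vertex 0.7 1.9 1.2
   vertex 5.5 0.5 4.5
  endloop
 endfacet
 facet normal 0.425 -0.425 -0.799
  outer loop
   vertex 4.3 5.5 1.2
   vertex 5.5 0.5 4.5
   vertex 0.7 1.9 1.2
  endloop
 endfacet
 facet normal 0.392 -0.392 -0.832
  outer loop
   vertex 4.3 5.5 1.2
   vertex 0.7 1.9 1.2
   vertex 2.6 5.5 0.4
  endloop
 endfacet
 facet normal 0.896 0.373 0.240
  outer loop
   vertex 4.3 5.5 1.2
   vertex 3.2 5.7 5.0
   vertex 5.5 0.5 4.5
  endloop
 endfacet
 facet normal 0.022 0.999 -0.046
  outer loop
   vertex 4.3 5.5 1.2
   vertex 2.6 5.5 0.4
   vertex 3.2 5.7 5.0
  endloop
 endfacet
 facet normal -0.722 0.237 -0.650
  outer loop
   vertex 0.8 4.4 2.0
   vertex 2.6 5.5 0.4
   vertex 0.7 1.9 1.2
  endloop
 endfacet
 facet normal -0.503 0.864 0.028
  outer loop
   vertex 0.8 4.4 2.0
   vertex 3.2 5.7 5.0
   vertex 2.6 5.5 0.4
  endloop
 endfacet
 facet normal -0.976 -0.031 0.218
  outer loop
   vertex 0.8 4.4 2.0
   vertex 0.7 1.9 1.2
   vertex 1.2 0.9 3.3
  endloop
 endfacet
 facet normal -0.801 0.126 0.586
  outer loop
   vertex 0.8 4.4 2.0
   vertex 1.2 0.9 3.3
   vertex 3.2 5.7 5.0
  endloop
 endfacet
 facet normal -0.246 -0.200 0.949
  outer loop
   vertex 3.1 2.5 4.3
   vertex 5.5 0.5 4.5
   vertex 3.2 5.7 5.0
  endloop
 endfacet
 facet normal -0.282 -0.245 0.928
  outer loop
   vertex 3.1 2.5 4.3
   vertex 1.2 0.9 3.3
   vertex 5.5 0.5 4.5
  endloop
 endfacet
 facet normal -0.325 -0.192 0.926
  outer loop
   vertex 3.1 2.5 4.3
   vertex 3.2 5.7 5.0
   vertex 1.2 0.9 3.3
  endloop
 endfacet
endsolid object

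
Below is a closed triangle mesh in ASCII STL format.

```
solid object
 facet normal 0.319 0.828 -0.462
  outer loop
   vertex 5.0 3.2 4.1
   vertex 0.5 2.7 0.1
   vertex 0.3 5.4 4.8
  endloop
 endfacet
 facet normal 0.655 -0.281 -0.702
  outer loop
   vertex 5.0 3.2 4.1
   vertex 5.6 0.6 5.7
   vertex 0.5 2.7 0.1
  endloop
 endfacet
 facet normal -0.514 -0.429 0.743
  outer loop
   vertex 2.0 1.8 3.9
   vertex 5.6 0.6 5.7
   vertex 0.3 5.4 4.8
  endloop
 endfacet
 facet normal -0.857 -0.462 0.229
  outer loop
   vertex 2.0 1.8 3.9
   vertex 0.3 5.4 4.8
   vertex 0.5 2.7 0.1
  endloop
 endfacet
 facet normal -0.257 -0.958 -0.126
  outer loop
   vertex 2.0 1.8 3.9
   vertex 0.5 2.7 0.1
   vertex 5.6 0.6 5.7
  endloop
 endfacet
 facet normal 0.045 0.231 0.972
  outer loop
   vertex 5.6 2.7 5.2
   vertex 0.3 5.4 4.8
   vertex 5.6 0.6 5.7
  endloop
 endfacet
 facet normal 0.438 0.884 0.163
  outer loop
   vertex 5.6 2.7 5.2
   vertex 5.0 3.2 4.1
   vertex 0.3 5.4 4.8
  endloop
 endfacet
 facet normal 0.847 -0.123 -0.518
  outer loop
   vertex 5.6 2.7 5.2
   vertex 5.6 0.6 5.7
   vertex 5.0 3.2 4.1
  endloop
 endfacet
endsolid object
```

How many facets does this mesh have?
8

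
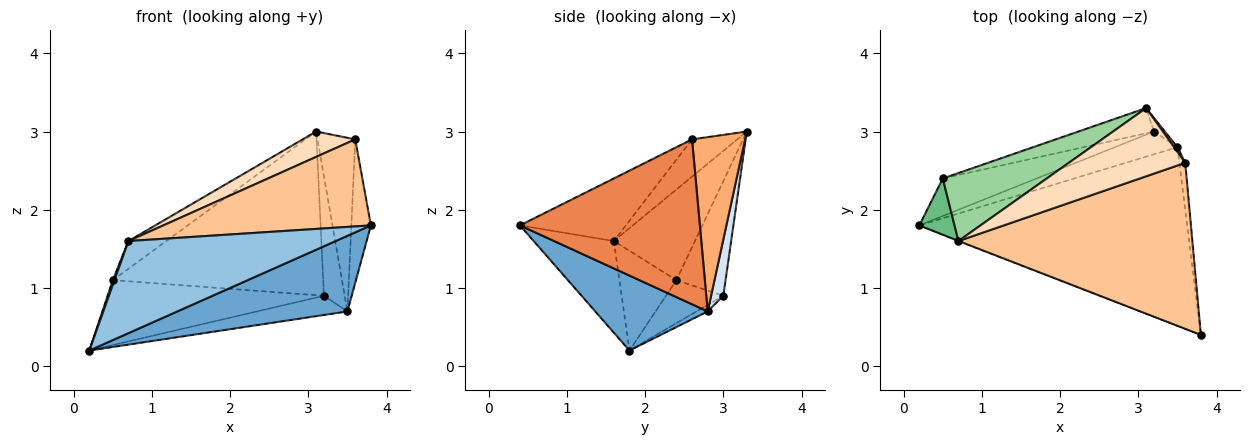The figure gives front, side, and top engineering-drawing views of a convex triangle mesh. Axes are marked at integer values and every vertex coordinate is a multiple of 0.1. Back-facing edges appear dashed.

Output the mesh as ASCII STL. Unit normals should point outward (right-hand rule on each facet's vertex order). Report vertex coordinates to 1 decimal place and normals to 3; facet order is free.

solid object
 facet normal 0.250 -0.378 -0.892
  outer loop
   vertex 3.5 2.8 0.7
   vertex 3.8 0.4 1.8
   vertex 0.2 1.8 0.2
  endloop
 endfacet
 facet normal -0.361 -0.933 -0.004
  outer loop
   vertex 0.7 1.6 1.6
   vertex 0.2 1.8 0.2
   vertex 3.8 0.4 1.8
  endloop
 endfacet
 facet normal -0.079 0.643 -0.762
  outer loop
   vertex 3.2 3.0 0.9
   vertex 3.5 2.8 0.7
   vertex 0.2 1.8 0.2
  endloop
 endfacet
 facet normal 0.506 0.857 -0.098
  outer loop
   vertex 3.2 3.0 0.9
   vertex 3.1 3.3 3.0
   vertex 3.5 2.8 0.7
  endloop
 endfacet
 facet normal 0.994 0.108 -0.035
  outer loop
   vertex 3.6 2.6 2.9
   vertex 3.8 0.4 1.8
   vertex 3.5 2.8 0.7
  endloop
 endfacet
 facet normal 0.815 0.580 0.016
  outer loop
   vertex 3.6 2.6 2.9
   vertex 3.5 2.8 0.7
   vertex 3.1 3.3 3.0
  endloop
 endfacet
 facet normal -0.231 -0.452 0.862
  outer loop
   vertex 3.6 2.6 2.9
   vertex 0.7 1.6 1.6
   vertex 3.8 0.4 1.8
  endloop
 endfacet
 facet normal -0.287 -0.334 0.898
  outer loop
   vertex 3.6 2.6 2.9
   vertex 3.1 3.3 3.0
   vertex 0.7 1.6 1.6
  endloop
 endfacet
 facet normal -0.943 -0.028 0.333
  outer loop
   vertex 0.5 2.4 1.1
   vertex 0.2 1.8 0.2
   vertex 0.7 1.6 1.6
  endloop
 endfacet
 facet normal -0.628 0.293 0.721
  outer loop
   vertex 0.5 2.4 1.1
   vertex 0.7 1.6 1.6
   vertex 3.1 3.3 3.0
  endloop
 endfacet
 facet normal -0.224 0.844 -0.488
  outer loop
   vertex 0.5 2.4 1.1
   vertex 3.2 3.0 0.9
   vertex 0.2 1.8 0.2
  endloop
 endfacet
 facet normal -0.225 0.963 -0.148
  outer loop
   vertex 0.5 2.4 1.1
   vertex 3.1 3.3 3.0
   vertex 3.2 3.0 0.9
  endloop
 endfacet
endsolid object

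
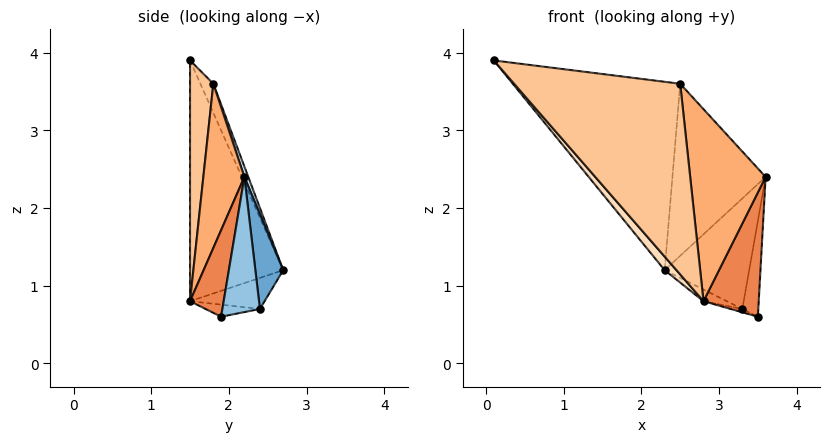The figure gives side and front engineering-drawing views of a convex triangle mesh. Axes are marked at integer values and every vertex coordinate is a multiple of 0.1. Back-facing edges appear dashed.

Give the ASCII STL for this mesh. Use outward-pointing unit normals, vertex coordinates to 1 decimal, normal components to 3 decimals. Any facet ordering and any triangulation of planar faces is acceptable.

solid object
 facet normal 0.313 0.948 0.056
  outer loop
   vertex 3.3 2.4 0.7
   vertex 2.3 2.7 1.2
   vertex 3.6 2.2 2.4
  endloop
 endfacet
 facet normal 0.914 0.389 -0.116
  outer loop
   vertex 3.3 2.4 0.7
   vertex 3.6 2.2 2.4
   vertex 3.5 1.9 0.6
  endloop
 endfacet
 facet normal -0.072 0.932 0.355
  outer loop
   vertex 2.5 1.8 3.6
   vertex 2.3 2.7 1.2
   vertex 0.1 1.5 3.9
  endloop
 endfacet
 facet normal 0.039 0.937 0.348
  outer loop
   vertex 2.5 1.8 3.6
   vertex 3.6 2.2 2.4
   vertex 2.3 2.7 1.2
  endloop
 endfacet
 facet normal 0.517 -0.849 0.113
  outer loop
   vertex 2.8 1.5 0.8
   vertex 3.5 1.9 0.6
   vertex 3.6 2.2 2.4
  endloop
 endfacet
 facet normal 0.473 -0.869 0.144
  outer loop
   vertex 2.8 1.5 0.8
   vertex 3.6 2.2 2.4
   vertex 2.5 1.8 3.6
  endloop
 endfacet
 facet normal 0.138 -0.983 0.120
  outer loop
   vertex 2.8 1.5 0.8
   vertex 2.5 1.8 3.6
   vertex 0.1 1.5 3.9
  endloop
 endfacet
 facet normal -0.751 -0.095 -0.654
  outer loop
   vertex 2.8 1.5 0.8
   vertex 0.1 1.5 3.9
   vertex 2.3 2.7 1.2
  endloop
 endfacet
 facet normal -0.412 0.129 -0.902
  outer loop
   vertex 2.8 1.5 0.8
   vertex 2.3 2.7 1.2
   vertex 3.3 2.4 0.7
  endloop
 endfacet
 facet normal -0.309 0.066 -0.949
  outer loop
   vertex 2.8 1.5 0.8
   vertex 3.3 2.4 0.7
   vertex 3.5 1.9 0.6
  endloop
 endfacet
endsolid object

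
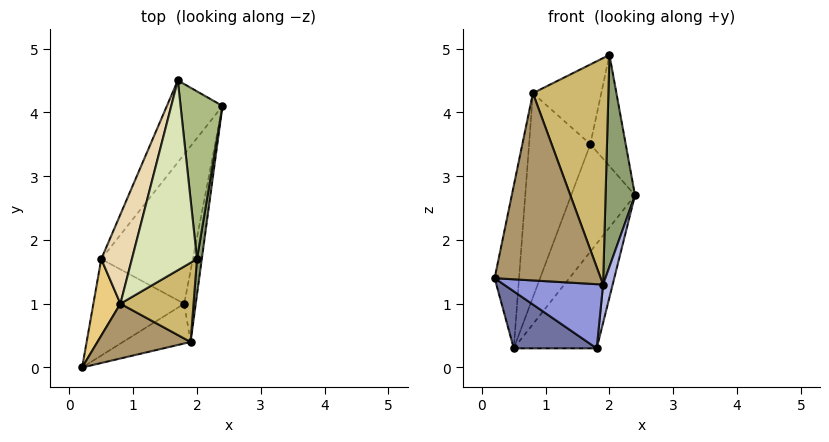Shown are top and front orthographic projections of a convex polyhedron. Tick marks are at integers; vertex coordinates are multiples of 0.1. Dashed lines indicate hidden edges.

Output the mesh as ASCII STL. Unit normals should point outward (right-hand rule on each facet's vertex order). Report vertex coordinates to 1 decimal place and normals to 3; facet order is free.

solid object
 facet normal -0.264 -0.491 -0.830
  outer loop
   vertex 0.5 1.7 0.3
   vertex 1.8 1.0 0.3
   vertex 0.2 0.0 1.4
  endloop
 endfacet
 facet normal 0.295 0.548 -0.782
  outer loop
   vertex 0.5 1.7 0.3
   vertex 2.4 4.1 2.7
   vertex 1.8 1.0 0.3
  endloop
 endfacet
 facet normal 0.167 -0.838 -0.520
  outer loop
   vertex 1.9 0.4 1.3
   vertex 0.2 0.0 1.4
   vertex 1.8 1.0 0.3
  endloop
 endfacet
 facet normal 0.986 -0.078 -0.146
  outer loop
   vertex 1.9 0.4 1.3
   vertex 1.8 1.0 0.3
   vertex 2.4 4.1 2.7
  endloop
 endfacet
 facet normal 0.989 -0.143 0.024
  outer loop
   vertex 1.9 0.4 1.3
   vertex 2.4 4.1 2.7
   vertex 2.0 1.7 4.9
  endloop
 endfacet
 facet normal 0.785 0.342 0.516
  outer loop
   vertex 1.7 4.5 3.5
   vertex 2.0 1.7 4.9
   vertex 2.4 4.1 2.7
  endloop
 endfacet
 facet normal -0.232 0.773 -0.590
  outer loop
   vertex 1.7 4.5 3.5
   vertex 2.4 4.1 2.7
   vertex 0.5 1.7 0.3
  endloop
 endfacet
 facet normal -0.566 0.319 0.760
  outer loop
   vertex 0.8 1.0 4.3
   vertex 2.0 1.7 4.9
   vertex 1.7 4.5 3.5
  endloop
 endfacet
 facet normal 0.236 -0.933 0.273
  outer loop
   vertex 0.8 1.0 4.3
   vertex 0.2 0.0 1.4
   vertex 1.9 0.4 1.3
  endloop
 endfacet
 facet normal 0.360 -0.881 0.308
  outer loop
   vertex 0.8 1.0 4.3
   vertex 1.9 0.4 1.3
   vertex 2.0 1.7 4.9
  endloop
 endfacet
 facet normal -0.963 0.244 0.115
  outer loop
   vertex 0.8 1.0 4.3
   vertex 0.5 1.7 0.3
   vertex 0.2 0.0 1.4
  endloop
 endfacet
 facet normal -0.955 0.273 0.119
  outer loop
   vertex 0.8 1.0 4.3
   vertex 1.7 4.5 3.5
   vertex 0.5 1.7 0.3
  endloop
 endfacet
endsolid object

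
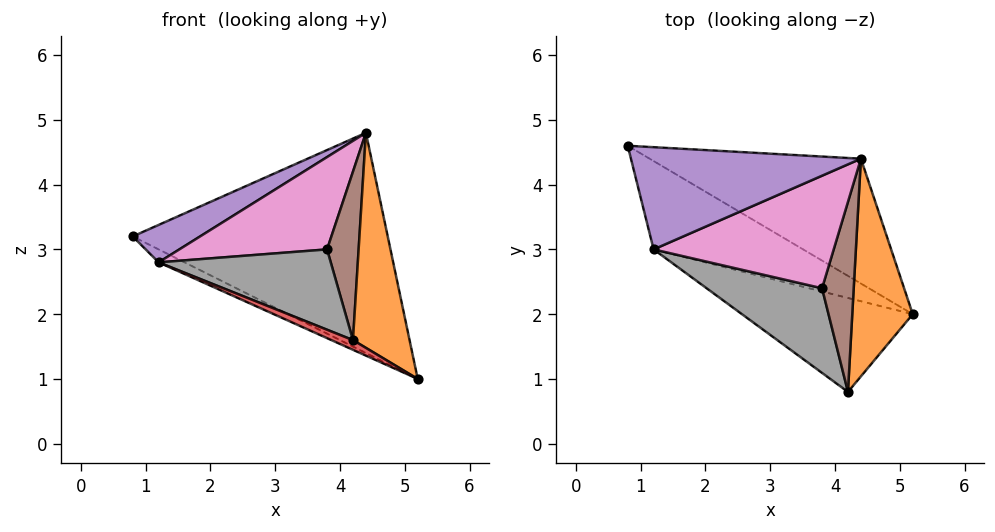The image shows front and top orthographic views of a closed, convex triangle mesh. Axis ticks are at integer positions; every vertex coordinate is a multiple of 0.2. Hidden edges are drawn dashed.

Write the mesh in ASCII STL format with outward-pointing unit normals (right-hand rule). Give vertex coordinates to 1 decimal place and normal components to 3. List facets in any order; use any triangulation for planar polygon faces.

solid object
 facet normal 0.258 0.840 -0.476
  outer loop
   vertex 4.4 4.4 4.8
   vertex 5.2 2.0 1.0
   vertex 0.8 4.6 3.2
  endloop
 endfacet
 facet normal 0.786 -0.435 0.440
  outer loop
   vertex 4.2 0.8 1.6
   vertex 5.2 2.0 1.0
   vertex 4.4 4.4 4.8
  endloop
 endfacet
 facet normal -0.379 0.134 -0.916
  outer loop
   vertex 1.2 3.0 2.8
   vertex 0.8 4.6 3.2
   vertex 5.2 2.0 1.0
  endloop
 endfacet
 facet normal -0.428 -0.093 -0.899
  outer loop
   vertex 1.2 3.0 2.8
   vertex 5.2 2.0 1.0
   vertex 4.2 0.8 1.6
  endloop
 endfacet
 facet normal -0.400 -0.315 0.861
  outer loop
   vertex 1.2 3.0 2.8
   vertex 4.4 4.4 4.8
   vertex 0.8 4.6 3.2
  endloop
 endfacet
 facet normal -0.034 -0.663 0.748
  outer loop
   vertex 3.8 2.4 3.0
   vertex 4.2 0.8 1.6
   vertex 4.4 4.4 4.8
  endloop
 endfacet
 facet normal -0.202 -0.621 0.757
  outer loop
   vertex 3.8 2.4 3.0
   vertex 4.4 4.4 4.8
   vertex 1.2 3.0 2.8
  endloop
 endfacet
 facet normal -0.210 -0.673 0.709
  outer loop
   vertex 3.8 2.4 3.0
   vertex 1.2 3.0 2.8
   vertex 4.2 0.8 1.6
  endloop
 endfacet
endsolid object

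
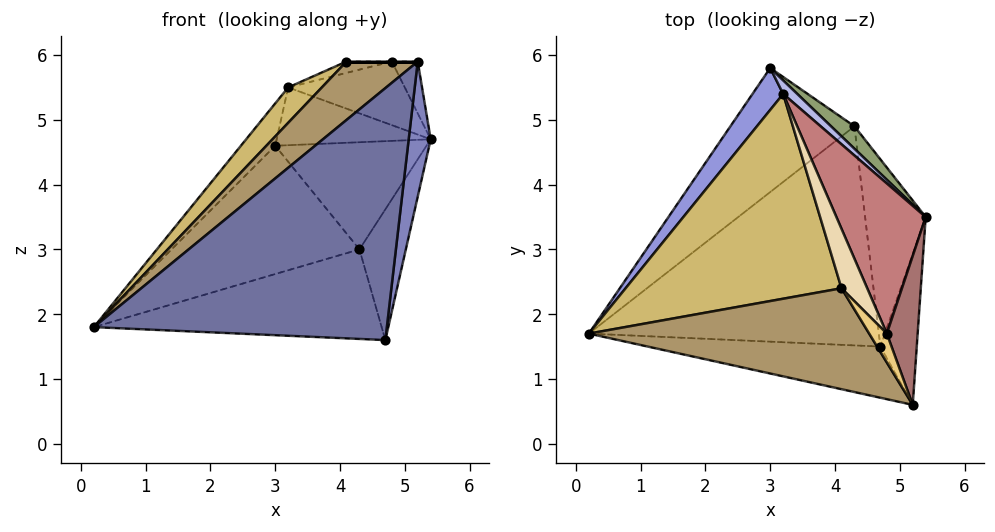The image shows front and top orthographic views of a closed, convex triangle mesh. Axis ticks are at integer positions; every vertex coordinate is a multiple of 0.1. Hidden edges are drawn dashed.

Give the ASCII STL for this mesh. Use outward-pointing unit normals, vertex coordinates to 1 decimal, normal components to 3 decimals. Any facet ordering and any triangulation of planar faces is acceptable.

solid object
 facet normal -0.052 -0.979 -0.199
  outer loop
   vertex 4.7 1.5 1.6
   vertex 5.2 0.6 5.9
   vertex 0.2 1.7 1.8
  endloop
 endfacet
 facet normal 0.982 -0.126 -0.141
  outer loop
   vertex 4.7 1.5 1.6
   vertex 5.4 3.5 4.7
   vertex 5.2 0.6 5.9
  endloop
 endfacet
 facet normal -0.868 0.354 0.350
  outer loop
   vertex 3.2 5.4 5.5
   vertex 3.0 5.8 4.6
   vertex 0.2 1.7 1.8
  endloop
 endfacet
 facet normal 0.679 0.715 0.167
  outer loop
   vertex 3.2 5.4 5.5
   vertex 5.4 3.5 4.7
   vertex 3.0 5.8 4.6
  endloop
 endfacet
 facet normal 0.681 0.717 0.150
  outer loop
   vertex 4.3 4.9 3.0
   vertex 3.0 5.8 4.6
   vertex 5.4 3.5 4.7
  endloop
 endfacet
 facet normal 0.894 0.256 -0.367
  outer loop
   vertex 4.3 4.9 3.0
   vertex 5.4 3.5 4.7
   vertex 4.7 1.5 1.6
  endloop
 endfacet
 facet normal -0.337 0.677 -0.654
  outer loop
   vertex 4.3 4.9 3.0
   vertex 0.2 1.7 1.8
   vertex 3.0 5.8 4.6
  endloop
 endfacet
 facet normal -0.024 0.378 -0.925
  outer loop
   vertex 4.3 4.9 3.0
   vertex 4.7 1.5 1.6
   vertex 0.2 1.7 1.8
  endloop
 endfacet
 facet normal -0.634 -0.387 0.669
  outer loop
   vertex 4.1 2.4 5.9
   vertex 0.2 1.7 1.8
   vertex 5.2 0.6 5.9
  endloop
 endfacet
 facet normal -0.709 -0.120 0.695
  outer loop
   vertex 4.1 2.4 5.9
   vertex 3.2 5.4 5.5
   vertex 0.2 1.7 1.8
  endloop
 endfacet
 facet normal 0.000 0.000 1.000
  outer loop
   vertex 4.8 1.7 5.9
   vertex 4.1 2.4 5.9
   vertex 5.2 0.6 5.9
  endloop
 endfacet
 facet normal 0.184 0.184 0.966
  outer loop
   vertex 4.8 1.7 5.9
   vertex 3.2 5.4 5.5
   vertex 4.1 2.4 5.9
  endloop
 endfacet
 facet normal 0.670 0.244 0.701
  outer loop
   vertex 4.8 1.7 5.9
   vertex 5.2 0.6 5.9
   vertex 5.4 3.5 4.7
  endloop
 endfacet
 facet normal 0.558 0.324 0.764
  outer loop
   vertex 4.8 1.7 5.9
   vertex 5.4 3.5 4.7
   vertex 3.2 5.4 5.5
  endloop
 endfacet
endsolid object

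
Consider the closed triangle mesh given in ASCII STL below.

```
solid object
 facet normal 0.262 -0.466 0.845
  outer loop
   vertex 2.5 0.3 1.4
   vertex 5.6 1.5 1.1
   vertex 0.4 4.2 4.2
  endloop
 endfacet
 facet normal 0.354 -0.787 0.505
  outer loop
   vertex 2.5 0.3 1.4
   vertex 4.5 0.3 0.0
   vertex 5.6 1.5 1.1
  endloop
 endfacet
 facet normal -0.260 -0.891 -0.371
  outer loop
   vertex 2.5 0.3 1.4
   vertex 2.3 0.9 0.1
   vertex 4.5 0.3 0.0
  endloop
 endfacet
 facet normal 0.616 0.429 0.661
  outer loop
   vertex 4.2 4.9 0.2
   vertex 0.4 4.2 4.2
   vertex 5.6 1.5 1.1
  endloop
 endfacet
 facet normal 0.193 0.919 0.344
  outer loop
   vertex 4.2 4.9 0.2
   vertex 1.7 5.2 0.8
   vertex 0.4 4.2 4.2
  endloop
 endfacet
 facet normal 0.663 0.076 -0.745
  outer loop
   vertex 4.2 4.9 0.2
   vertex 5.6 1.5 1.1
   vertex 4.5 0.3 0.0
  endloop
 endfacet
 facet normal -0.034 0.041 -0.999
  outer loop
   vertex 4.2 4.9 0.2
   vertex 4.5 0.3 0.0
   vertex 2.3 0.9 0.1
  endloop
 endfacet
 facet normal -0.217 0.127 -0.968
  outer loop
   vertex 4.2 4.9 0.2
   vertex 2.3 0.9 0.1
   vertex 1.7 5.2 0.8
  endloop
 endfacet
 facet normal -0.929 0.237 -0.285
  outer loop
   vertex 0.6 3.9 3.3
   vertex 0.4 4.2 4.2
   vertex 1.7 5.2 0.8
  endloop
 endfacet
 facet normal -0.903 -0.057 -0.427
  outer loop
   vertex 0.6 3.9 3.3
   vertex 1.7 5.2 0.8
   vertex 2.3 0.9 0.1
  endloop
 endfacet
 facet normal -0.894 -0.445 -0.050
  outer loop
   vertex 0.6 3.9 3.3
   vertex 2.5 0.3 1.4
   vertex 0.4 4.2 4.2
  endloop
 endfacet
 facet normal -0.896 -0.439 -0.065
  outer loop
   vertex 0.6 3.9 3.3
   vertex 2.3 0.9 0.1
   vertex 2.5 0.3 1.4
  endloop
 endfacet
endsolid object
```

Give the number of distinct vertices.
8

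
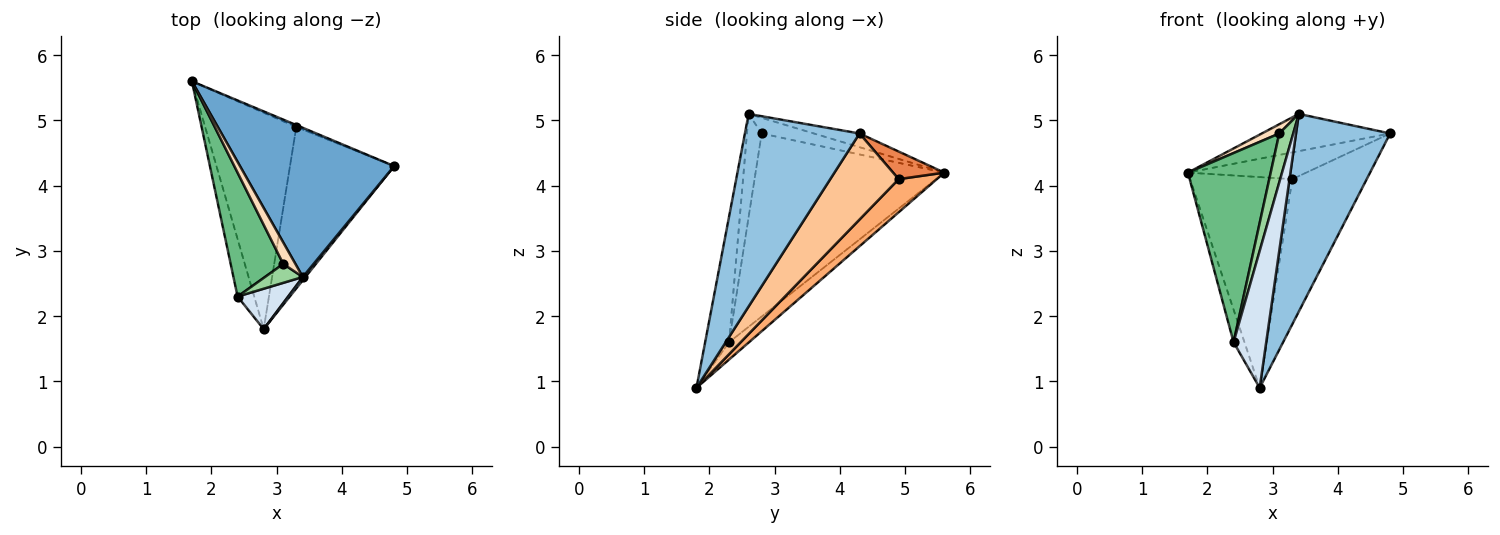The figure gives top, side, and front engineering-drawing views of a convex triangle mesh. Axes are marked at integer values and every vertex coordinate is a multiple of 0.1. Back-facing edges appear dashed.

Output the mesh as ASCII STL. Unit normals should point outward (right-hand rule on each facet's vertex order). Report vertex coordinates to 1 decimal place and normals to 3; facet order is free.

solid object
 facet normal -0.086 0.241 0.967
  outer loop
   vertex 3.4 2.6 5.1
   vertex 4.8 4.3 4.8
   vertex 1.7 5.6 4.2
  endloop
 endfacet
 facet normal 0.773 -0.635 0.010
  outer loop
   vertex 3.4 2.6 5.1
   vertex 2.8 1.8 0.9
   vertex 4.8 4.3 4.8
  endloop
 endfacet
 facet normal -0.671 0.366 -0.645
  outer loop
   vertex 2.4 2.3 1.6
   vertex 1.7 5.6 4.2
   vertex 2.8 1.8 0.9
  endloop
 endfacet
 facet normal -0.575 -0.784 0.232
  outer loop
   vertex 2.4 2.3 1.6
   vertex 2.8 1.8 0.9
   vertex 3.4 2.6 5.1
  endloop
 endfacet
 facet normal 0.397 0.916 -0.065
  outer loop
   vertex 3.3 4.9 4.1
   vertex 1.7 5.6 4.2
   vertex 4.8 4.3 4.8
  endloop
 endfacet
 facet normal 0.252 0.675 -0.693
  outer loop
   vertex 3.3 4.9 4.1
   vertex 2.8 1.8 0.9
   vertex 1.7 5.6 4.2
  endloop
 endfacet
 facet normal 0.524 0.570 -0.634
  outer loop
   vertex 3.3 4.9 4.1
   vertex 4.8 4.3 4.8
   vertex 2.8 1.8 0.9
  endloop
 endfacet
 facet normal -0.763 -0.254 0.594
  outer loop
   vertex 3.1 2.8 4.8
   vertex 3.4 2.6 5.1
   vertex 1.7 5.6 4.2
  endloop
 endfacet
 facet normal -0.886 -0.388 0.254
  outer loop
   vertex 3.1 2.8 4.8
   vertex 1.7 5.6 4.2
   vertex 2.4 2.3 1.6
  endloop
 endfacet
 facet normal -0.701 -0.665 0.257
  outer loop
   vertex 3.1 2.8 4.8
   vertex 2.4 2.3 1.6
   vertex 3.4 2.6 5.1
  endloop
 endfacet
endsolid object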